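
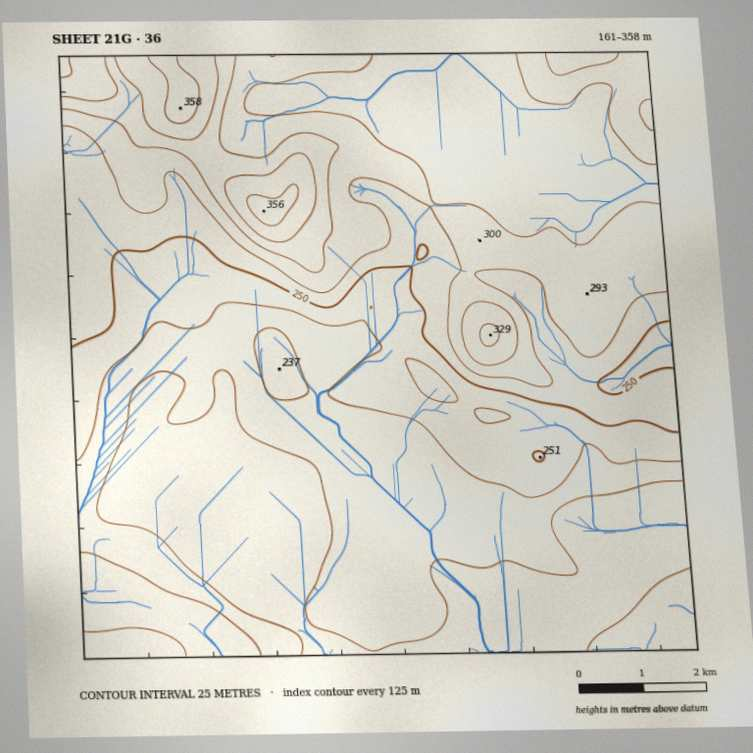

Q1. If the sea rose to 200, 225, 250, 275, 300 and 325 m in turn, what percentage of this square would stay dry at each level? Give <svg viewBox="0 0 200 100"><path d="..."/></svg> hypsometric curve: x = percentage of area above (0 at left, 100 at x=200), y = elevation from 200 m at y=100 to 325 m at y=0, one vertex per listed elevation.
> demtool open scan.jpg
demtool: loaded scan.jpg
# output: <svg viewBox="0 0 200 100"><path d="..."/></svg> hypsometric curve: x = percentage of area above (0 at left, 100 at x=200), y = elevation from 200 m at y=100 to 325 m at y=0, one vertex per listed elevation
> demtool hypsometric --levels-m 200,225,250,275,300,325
<svg viewBox="0 0 200 100"><path d="M159 100l-41-20-26-20-45-20-30-20-9-20"/></svg>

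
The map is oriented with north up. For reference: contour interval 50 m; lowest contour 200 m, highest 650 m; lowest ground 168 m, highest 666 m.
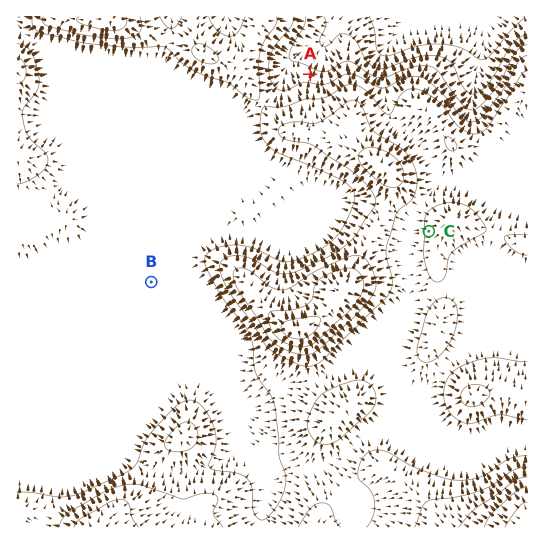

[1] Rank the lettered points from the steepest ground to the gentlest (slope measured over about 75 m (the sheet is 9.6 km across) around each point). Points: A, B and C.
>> A C B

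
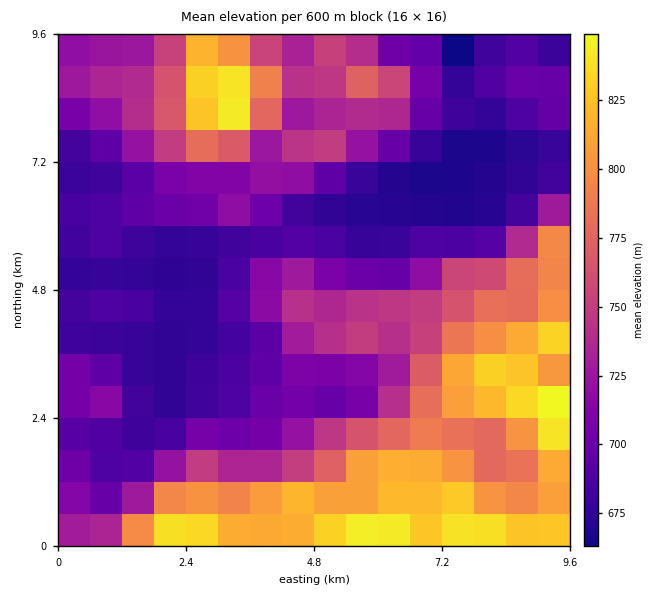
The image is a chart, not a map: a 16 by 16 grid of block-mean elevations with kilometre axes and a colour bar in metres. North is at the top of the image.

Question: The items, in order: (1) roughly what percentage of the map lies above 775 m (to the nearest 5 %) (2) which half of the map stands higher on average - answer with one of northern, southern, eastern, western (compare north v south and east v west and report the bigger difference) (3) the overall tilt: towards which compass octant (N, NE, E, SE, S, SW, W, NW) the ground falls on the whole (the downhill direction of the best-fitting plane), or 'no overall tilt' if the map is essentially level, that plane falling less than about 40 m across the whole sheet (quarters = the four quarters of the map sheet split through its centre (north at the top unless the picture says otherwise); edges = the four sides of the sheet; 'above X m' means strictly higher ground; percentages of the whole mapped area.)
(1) Roughly 25 % of the ground is higher than 775 m.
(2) On average the southern half of the map is the higher ground.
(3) Overall the map slopes down towards the north-west.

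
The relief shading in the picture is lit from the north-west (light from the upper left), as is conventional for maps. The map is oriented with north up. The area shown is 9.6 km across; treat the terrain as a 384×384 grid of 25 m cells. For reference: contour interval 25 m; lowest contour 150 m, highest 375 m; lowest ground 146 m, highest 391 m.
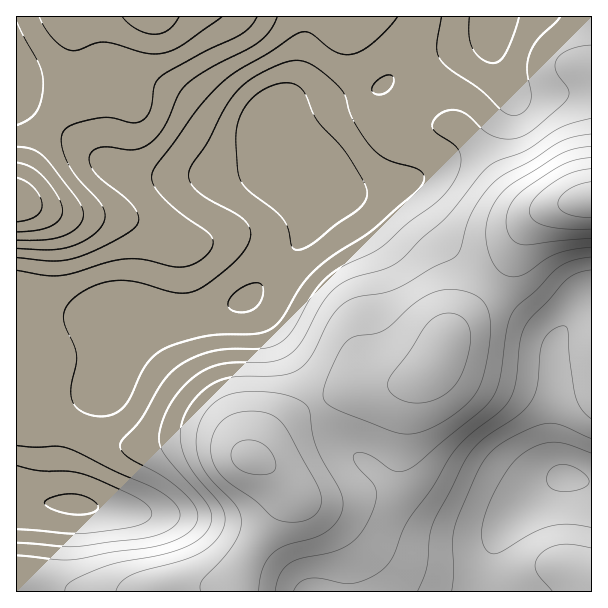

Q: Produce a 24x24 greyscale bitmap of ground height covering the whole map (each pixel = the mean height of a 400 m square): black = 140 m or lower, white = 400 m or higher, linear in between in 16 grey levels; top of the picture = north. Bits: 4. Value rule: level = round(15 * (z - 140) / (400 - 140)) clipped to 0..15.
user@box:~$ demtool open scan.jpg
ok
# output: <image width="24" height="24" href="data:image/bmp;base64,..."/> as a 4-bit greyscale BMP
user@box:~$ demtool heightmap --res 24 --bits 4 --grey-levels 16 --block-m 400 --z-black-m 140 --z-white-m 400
<image width="24" height="24" href="data:image/bmp;base64,Qk2WAQAAAAAAAHYAAAAoAAAAGAAAABgAAAABAAQAAAAAACABAAATCwAAEwsAABAAAAAAAAAAAAAAABEREQAiIiIAMzMzAERERABVVVUAZmZmAHd3dwCIiIgAmZmZAKqqqgC7u7sAzMzMAN3d3QDu7u4A////AGZniJmql2ZmVDIjRVVVZniamId2ZDIjRCIiI0aJqqmHZTIiIhEREjWKu7mHdUIRERESNFerzLmIdkMhETM0VXm8y6iIh1QhEUREVnm8y5iJmHVDM0RDRXmrupmqqpdkRUQzNGeJmZqru6l1VUQzNFVnd4mqu7l1VUQzIzRERnmaq7qGVUQzIjMiNGiZq7qGVURDMzMyI1eIiZmYZVZVRFVDIjVmeImph5mHZmVUMiNFZ4mrqsuodlVDMiI0Vnm83duXZUQyIREjRWis3rqGZUMyEREjNFaJvJh2ZlQyERI0RVVniYiIh2QyESNEVVVFZ3iIiHVCESNEREQ0VXiYiHZUMzRERDM0VYmZmZh2VEVUQzIkVYmqq7qYdVZlRCEjRA=="/>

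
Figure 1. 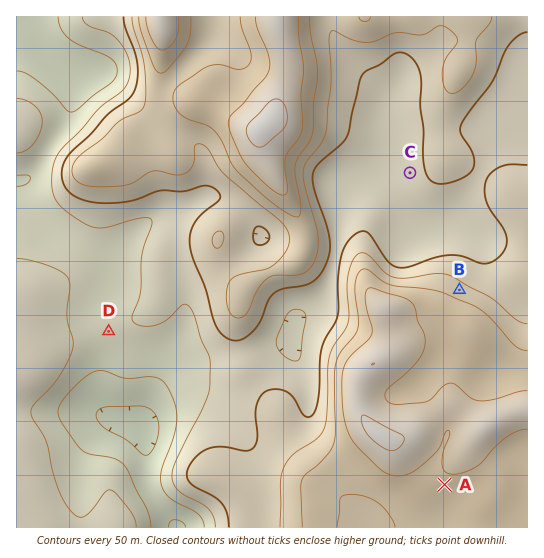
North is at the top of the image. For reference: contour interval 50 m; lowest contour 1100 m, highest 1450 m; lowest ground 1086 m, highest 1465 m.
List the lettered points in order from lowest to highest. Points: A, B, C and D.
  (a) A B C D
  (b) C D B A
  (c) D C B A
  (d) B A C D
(c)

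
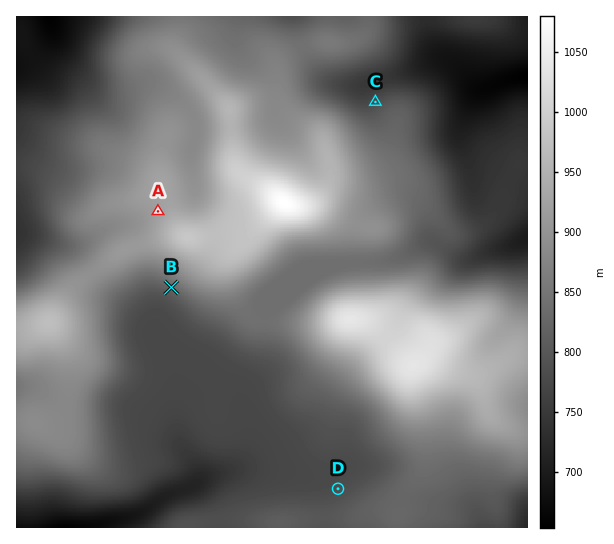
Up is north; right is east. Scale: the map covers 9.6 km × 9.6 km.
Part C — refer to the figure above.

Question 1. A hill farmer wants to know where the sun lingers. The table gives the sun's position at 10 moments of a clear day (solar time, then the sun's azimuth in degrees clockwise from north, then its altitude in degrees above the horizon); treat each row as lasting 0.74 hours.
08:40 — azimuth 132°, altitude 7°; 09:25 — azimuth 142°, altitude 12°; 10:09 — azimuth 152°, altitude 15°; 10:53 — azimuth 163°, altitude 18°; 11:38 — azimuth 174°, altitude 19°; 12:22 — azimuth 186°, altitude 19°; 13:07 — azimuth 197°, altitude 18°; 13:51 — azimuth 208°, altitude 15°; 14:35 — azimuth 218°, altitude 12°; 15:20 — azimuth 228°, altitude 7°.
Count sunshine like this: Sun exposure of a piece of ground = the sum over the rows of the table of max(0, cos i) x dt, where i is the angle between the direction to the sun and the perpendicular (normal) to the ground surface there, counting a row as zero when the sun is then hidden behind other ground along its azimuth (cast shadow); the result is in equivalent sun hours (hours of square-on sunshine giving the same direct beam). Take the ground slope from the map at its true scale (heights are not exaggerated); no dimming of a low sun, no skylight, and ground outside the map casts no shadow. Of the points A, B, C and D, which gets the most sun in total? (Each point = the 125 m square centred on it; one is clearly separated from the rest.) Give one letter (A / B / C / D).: B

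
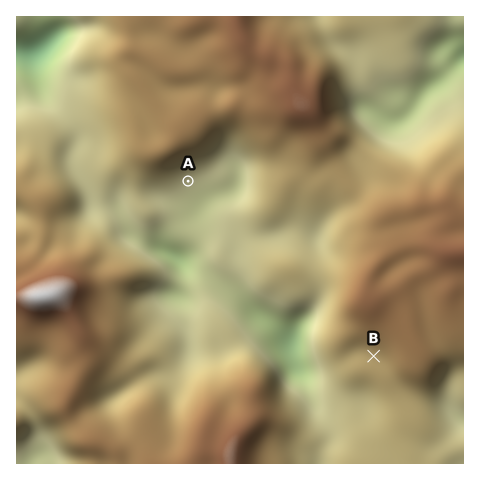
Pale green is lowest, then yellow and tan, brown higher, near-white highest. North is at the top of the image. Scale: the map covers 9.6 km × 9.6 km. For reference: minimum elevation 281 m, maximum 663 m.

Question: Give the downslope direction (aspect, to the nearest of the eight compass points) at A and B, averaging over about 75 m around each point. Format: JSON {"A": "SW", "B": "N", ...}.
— {"A": "SE", "B": "SW"}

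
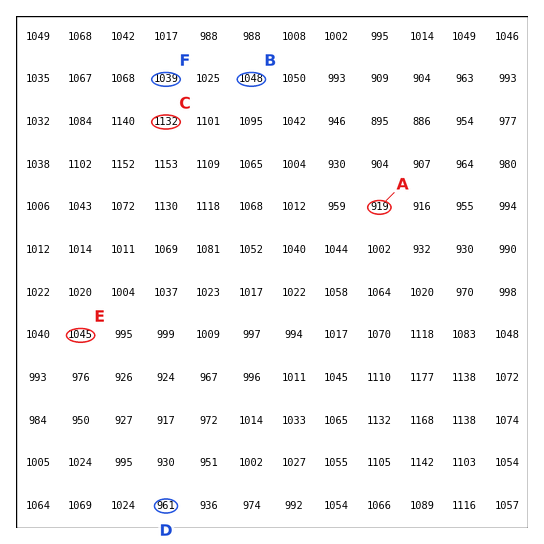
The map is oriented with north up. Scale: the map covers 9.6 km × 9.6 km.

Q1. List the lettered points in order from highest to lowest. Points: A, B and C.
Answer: C B A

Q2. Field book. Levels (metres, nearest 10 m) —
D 960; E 1050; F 1040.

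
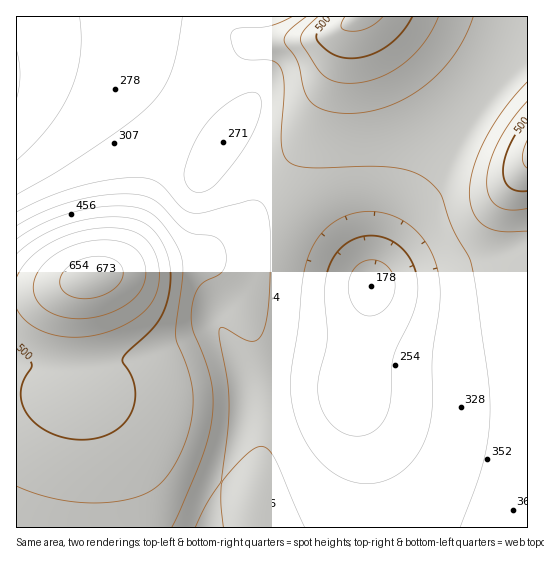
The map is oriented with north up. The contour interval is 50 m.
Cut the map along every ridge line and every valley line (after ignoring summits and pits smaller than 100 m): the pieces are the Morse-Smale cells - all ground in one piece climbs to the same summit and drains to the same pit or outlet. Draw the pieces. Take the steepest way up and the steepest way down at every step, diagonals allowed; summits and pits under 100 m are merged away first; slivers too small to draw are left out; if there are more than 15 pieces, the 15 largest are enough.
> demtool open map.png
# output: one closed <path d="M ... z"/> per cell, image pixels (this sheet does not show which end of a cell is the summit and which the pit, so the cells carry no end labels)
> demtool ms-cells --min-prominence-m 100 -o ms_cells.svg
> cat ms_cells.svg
<path d="M278 183l-6 4-26 34-43 34-98 18-59 16-30 4 1 235 355-1 0-36-5-45-10-35-9-17 15-59 9-50-12-19-32-37-27-28z"/><path d="M74 56l-33 0-25 5 1 231 29-3 59-16 98-18 43-34 30-38-13-11-37-25-7-11-77-56-29-15z"/><path d="M527 19l-36 74-34 48-44 57-30 57-11 27-9 53-15 58 2 2 45 10 31 4 45 3 57-1z"/><path d="M527 16l-169 0-11 11-10 40-17 43-23 43-21 29 25 19 27 28 32 37 11 18 12-29 22-44 20-30 32-40 34-48 29-56z"/><path d="M357 16l-340 0-1 43 25-3 33 0 23 4 22 8 43 25 57 43 7 11 51 34 20-28 23-43 17-43 10-40z"/><path d="M354 395l-4 0-1 2 6 8 6 18 8 39 4 66 155-1-1-115-101-3-51-8z"/>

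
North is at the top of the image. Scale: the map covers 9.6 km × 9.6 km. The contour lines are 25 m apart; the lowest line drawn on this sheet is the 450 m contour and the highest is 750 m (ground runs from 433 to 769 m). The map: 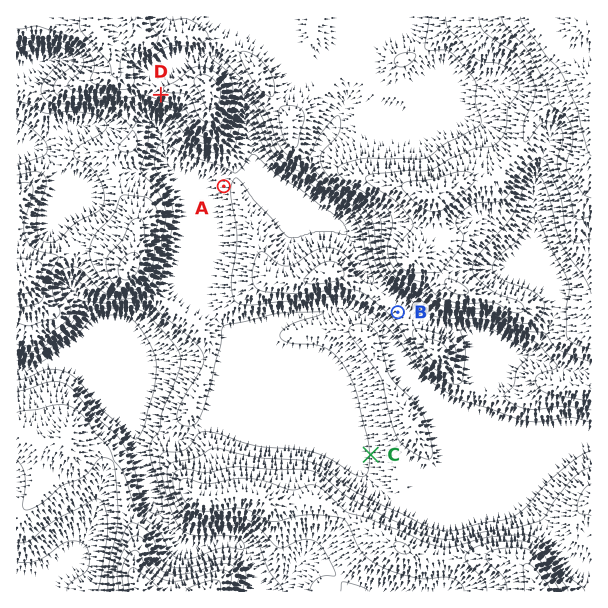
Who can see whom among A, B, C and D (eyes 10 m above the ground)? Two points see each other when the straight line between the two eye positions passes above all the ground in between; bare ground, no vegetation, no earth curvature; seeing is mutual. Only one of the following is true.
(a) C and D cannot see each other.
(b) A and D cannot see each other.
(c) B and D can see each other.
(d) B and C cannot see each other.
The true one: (c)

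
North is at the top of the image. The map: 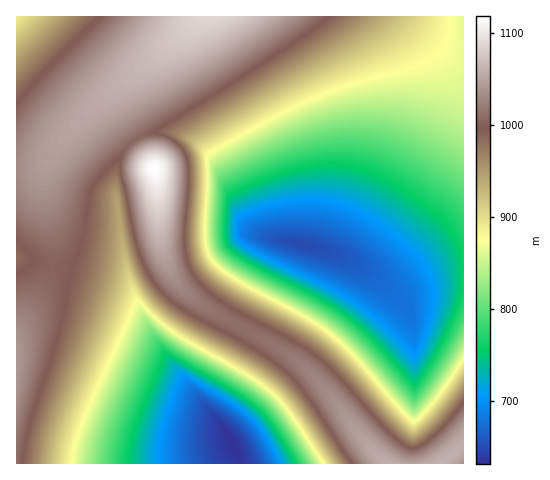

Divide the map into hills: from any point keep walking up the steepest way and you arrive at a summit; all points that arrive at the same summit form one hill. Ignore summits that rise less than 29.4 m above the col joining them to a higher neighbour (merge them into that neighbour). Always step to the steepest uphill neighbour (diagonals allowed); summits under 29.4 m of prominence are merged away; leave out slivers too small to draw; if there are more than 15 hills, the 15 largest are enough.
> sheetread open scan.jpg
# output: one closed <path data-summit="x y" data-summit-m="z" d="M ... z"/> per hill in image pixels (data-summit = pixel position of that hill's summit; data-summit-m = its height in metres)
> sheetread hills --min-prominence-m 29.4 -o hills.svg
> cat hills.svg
<path data-summit="210 17" data-summit-m="1088" d="M463 16l-446 0-1 242 41 9 75 23-9-38-8-59 1-27 7-15 15-14 17-5 14 0 25 9 18 17 19 30 16 36 23 15 37 6 32 8 12 7 44 32 5 0 14-8 23-8 26-3z"/><path data-summit="440 463" data-summit-m="1060" d="M287 241l-4 2-8 21-24 48-48 85 2 8 27 35 9 23 222 1 1-191-11 0-16 3-23 8-14 8-5 0-44-32-12-7z"/><path data-summit="17 363" data-summit-m="1043" d="M21 259l-5 0 1 205 224-1-3-11-13-22-46-56-24-35-24-50-74-22z"/><path data-summit="154 169" data-summit-m="1119" d="M169 132l-14 0-12 3-9 5-11 11-8 21 0 21 12 77 13 39 27 47 35 45 3-9 61-109 17-40 3-1-16-3-21-13-18-38-19-30-18-17z"/>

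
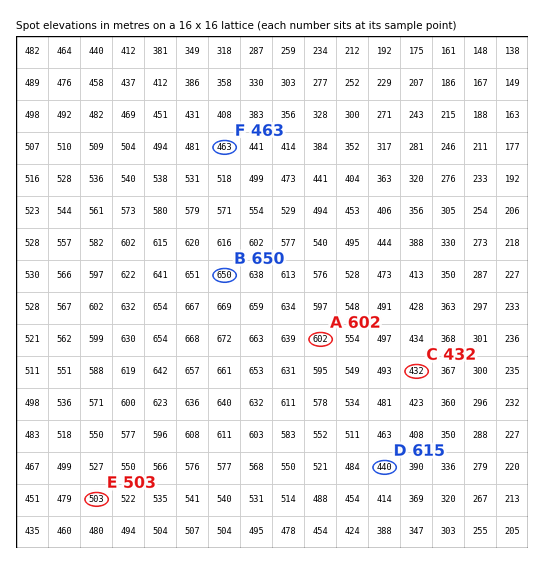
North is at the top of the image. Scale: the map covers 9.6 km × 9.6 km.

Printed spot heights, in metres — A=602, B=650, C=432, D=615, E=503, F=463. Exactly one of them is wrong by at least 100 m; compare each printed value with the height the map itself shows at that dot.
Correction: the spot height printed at D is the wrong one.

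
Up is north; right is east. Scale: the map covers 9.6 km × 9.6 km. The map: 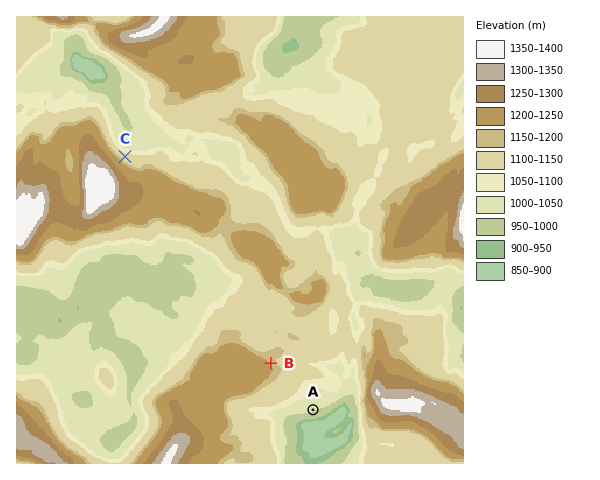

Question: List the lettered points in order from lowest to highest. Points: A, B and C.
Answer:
A C B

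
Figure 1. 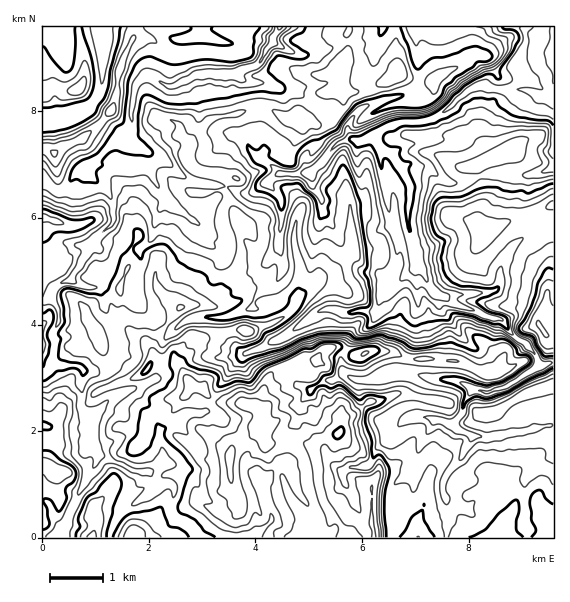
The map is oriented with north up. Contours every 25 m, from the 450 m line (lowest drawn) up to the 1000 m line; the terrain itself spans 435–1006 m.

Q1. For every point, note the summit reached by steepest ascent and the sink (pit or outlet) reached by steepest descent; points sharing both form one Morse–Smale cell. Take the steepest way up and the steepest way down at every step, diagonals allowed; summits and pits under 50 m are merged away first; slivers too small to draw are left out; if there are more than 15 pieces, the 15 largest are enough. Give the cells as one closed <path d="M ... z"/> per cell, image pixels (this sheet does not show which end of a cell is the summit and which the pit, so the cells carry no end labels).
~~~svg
<path d="M553 26l-202 0-4 7 0 19-9 17 4 12 1 19-12 18-16 7-12-3-6-4-12 0-17-9-13-2-18 7-20 3-9 4-18 20-4 11 0 8 3 5 7 6 38 6-5 2-3 6 1 9-6-4-24 3-4 19-24 27-12 24 0 24 22 21-21 28-5 9 0 6-10-12-8-4-12-11 0-23-4-14 11-23 0-5-14-18-9 0-8-6-10 12-16 30-17 9-6 10-8 5 0 72 5 0 5-10 9 3 18 0 4 5-2 10 0 26 10 12-1 26 8 10 37 16 13 0 8 15 13-3 5 5-3 25 4 5 14 7 10 13 354 0 1-175-15 2-4-10-11-13-7-3-8-8-8-12-10-1-16-8-16-4-14-9 43-4 8-3 3-5 2-18 10-19 21-17 22-7z"/><path d="M349 26l-192 1 8 8 10 4 26-4 27 8 27 0 11 8-10 15-12 3-8 5-37 0-24 12-8 0-14-9-9 0-7 7-3 7-3 17 2 15-3 8-5 4-9 4-20 20-11 6-2 3 1 3 22 18 7 14 1 17-4 7-11 8 8 6 9 0 14 18 0 5-11 23 4 14 0 23 12 11 8 4 9 12 1-6 5-9 21-28-22-21 0-24 12-24 24-27 4-19 20-3 8 3 4-13 5-3-41-7-7-10 0-8 4-11 18-20 9-4 20-3 18-7 13 2 17 9 12 0 6 4 12 3 16-7 12-18-1-19-4-12 9-17z"/><path d="M156 26l-21 1-1 10-11 20-5 16 0 14-4 18-9 14-24 20-18 7-8 7-7-4-6 0 0 30 13 11 8 0 14-19 6-1 2-5 11-6 20-20 9-4 5-4 3-8-2-15 3-17 3-7 7-7 9 0 14 9 8 0 24-12 37 0 8-5 12-3 10-15-11-8-27 0-27-8-26 4-10-4z"/><path d="M55 363l-3 0-3 8-7 4 1 163 16-1 27-60 12-20 0-4-8-8 1-26-10-12 0-26 2-10-4-5-18 0z"/><path d="M553 225l-9 1-12 5-21 17-10 19-2 18-3 5-8 3-43 4 14 9 16 4 16 8 10 1 8 12 8 8 7 3 11 13 4 10 15-4z"/><path d="M101 26l-59 1 1 94 21-3 16-5 8-4 10-13 4-12 1-19z"/><path d="M101 455l-3 1-4 11-7 8-21 49-7 11 1 3 49 0 8-19 12-13 19-11 7-7-7-17-13 0z"/><path d="M135 26l-33 1 1 38-4 28-9 14-10 6-16 5-21 3 0 28 5 0 7 4 8-7 18-7 12-9 18-19 6-16 1-22 5-16 11-20z"/><path d="M83 170l-6 1-7 12-10 8-5-1-10-9-3-1 0 37 23 8 16 0 10-3 7 11 3 1 10-9 3-5-1-17-7-14z"/><path d="M47 218l-5 1 1 82 7-5 6-10 17-9 16-30 10-12-8-13-10 3-16 0z"/><path d="M169 483l-13 3-8 9-19 11-12 13-7 18 87 1 1-2-9-11-14-7-4-5 3-25z"/>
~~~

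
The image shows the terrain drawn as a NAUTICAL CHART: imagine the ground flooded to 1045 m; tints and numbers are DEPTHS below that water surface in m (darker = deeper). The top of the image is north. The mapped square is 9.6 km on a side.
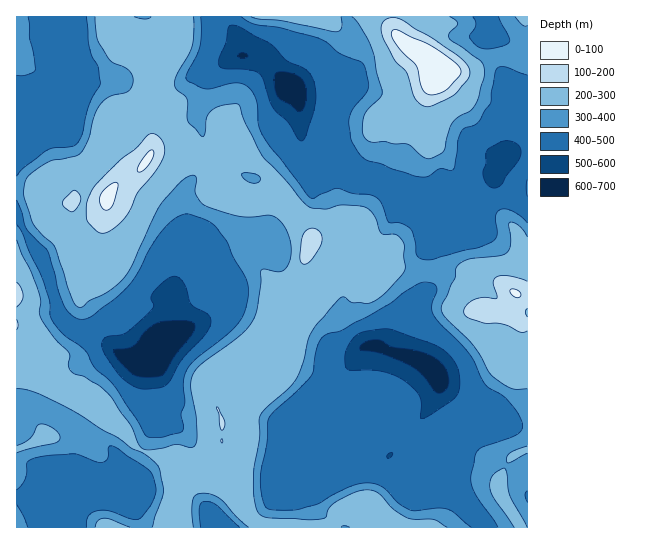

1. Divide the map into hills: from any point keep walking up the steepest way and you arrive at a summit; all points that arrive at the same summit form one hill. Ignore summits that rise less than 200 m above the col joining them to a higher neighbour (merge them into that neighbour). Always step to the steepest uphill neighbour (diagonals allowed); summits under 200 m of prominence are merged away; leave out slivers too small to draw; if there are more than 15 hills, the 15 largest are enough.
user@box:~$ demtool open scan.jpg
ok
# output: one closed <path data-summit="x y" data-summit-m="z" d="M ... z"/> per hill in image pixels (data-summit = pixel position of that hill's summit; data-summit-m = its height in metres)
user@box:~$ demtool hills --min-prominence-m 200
<path data-summit="107 197" data-summit-m="977" d="M219 16l-152 0 0 5 8 24 0 18-4 15-4 8-11 12-3 16-28 17-9 10 0 386 511 1 1-101-23-3-15-5-36-24-2 0 21 20 0 11-13 24-9 9-30 13-8 8-11-7-13-17-18 7-28 0-20-3-12 7-13-8-9-9-1-8 19-17 2-19 8-5 10-12 17-16 18-25 5-3 11 0 8 3 14-30 24-24 3-5 0-31 5-15 0-13 4-11-33 0-9-4-2-4 1-20-3-4-16-10-19 0-6-10-14-10-16-1-16 4-4-45 1-12-4-13-9-5-22-24-10-4-12-1-3-5-4-17z"/><path data-summit="442 70" data-summit-m="1020" d="M527 16l-307 1 16 17 4 17 3 5 12 1 10 4 22 24 9 5 4 13-1 12 4 45 7-3 21-1 12 5 12 16 14-1 16 7 8 8-1 20 2 4 9 4 32 0-3 20 25 2 17-2 13-6 1-23 7-21-2-10 25 25 10 6z"/><path data-summit="515 293" data-summit-m="957" d="M494 180l1 9-7 21-1 23-18 7-37 1-5 17 0 31-3 5-24 24-11 25-5 6 10 4 23 6 12 6 17 24 33 24 26 11 22 3 1-216z"/>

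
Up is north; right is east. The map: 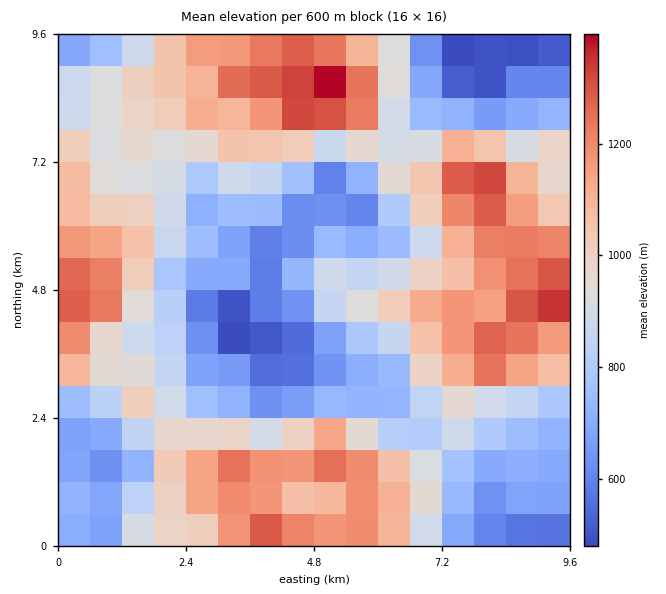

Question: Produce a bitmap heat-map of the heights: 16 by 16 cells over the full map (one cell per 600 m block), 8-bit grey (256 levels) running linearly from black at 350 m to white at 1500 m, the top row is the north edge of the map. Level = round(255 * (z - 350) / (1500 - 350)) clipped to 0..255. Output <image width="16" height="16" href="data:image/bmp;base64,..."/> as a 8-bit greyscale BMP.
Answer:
<image width="16" height="16" href="data:image/bmp;base64,Qk02BQAAAAAAADYEAAAoAAAAEAAAABAAAAABAAgAAAAAAAABAAATCwAAEwsAAAABAAAAAAAAAAAAAAEBAQACAgIAAwMDAAQEBAAFBQUABgYGAAcHBwAICAgACQkJAAoKCgALCwsADAwMAA0NDQAODg4ADw8PABAQEAAREREAEhISABMTEwAUFBQAFRUVABYWFgAXFxcAGBgYABkZGQAaGhoAGxsbABwcHAAdHR0AHh4eAB8fHwAgICAAISEhACIiIgAjIyMAJCQkACUlJQAmJiYAJycnACgoKAApKSkAKioqACsrKwAsLCwALS0tAC4uLgAvLy8AMDAwADExMQAyMjIAMzMzADQ0NAA1NTUANjY2ADc3NwA4ODgAOTk5ADo6OgA7OzsAPDw8AD09PQA+Pj4APz8/AEBAQABBQUEAQkJCAENDQwBEREQARUVFAEZGRgBHR0cASEhIAElJSQBKSkoAS0tLAExMTABNTU0ATk5OAE9PTwBQUFAAUVFRAFJSUgBTU1MAVFRUAFVVVQBWVlYAV1dXAFhYWABZWVkAWlpaAFtbWwBcXFwAXV1dAF5eXgBfX18AYGBgAGFhYQBiYmIAY2NjAGRkZABlZWUAZmZmAGdnZwBoaGgAaWlpAGpqagBra2sAbGxsAG1tbQBubm4Ab29vAHBwcABxcXEAcnJyAHNzcwB0dHQAdXV1AHZ2dgB3d3cAeHh4AHl5eQB6enoAe3t7AHx8fAB9fX0Afn5+AH9/fwCAgIAAgYGBAIKCggCDg4MAhISEAIWFhQCGhoYAh4eHAIiIiACJiYkAioqKAIuLiwCMjIwAjY2NAI6OjgCPj48AkJCQAJGRkQCSkpIAk5OTAJSUlACVlZUAlpaWAJeXlwCYmJgAmZmZAJqamgCbm5sAnJycAJ2dnQCenp4An5+fAKCgoAChoaEAoqKiAKOjowCkpKQApaWlAKampgCnp6cAqKioAKmpqQCqqqoAq6urAKysrACtra0Arq6uAK+vrwCwsLAAsbGxALKysgCzs7MAtLS0ALW1tQC2trYAt7e3ALi4uAC5ubkAurq6ALu7uwC8vLwAvb29AL6+vgC/v78AwMDAAMHBwQDCwsIAw8PDAMTExADFxcUAxsbGAMfHxwDIyMgAycnJAMrKygDLy8sAzMzMAM3NzQDOzs4Az8/PANDQ0ADR0dEA0tLSANPT0wDU1NQA1dXVANbW1gDX19cA2NjYANnZ2QDa2toA29vbANzc3ADd3d0A3t7eAN/f3wDg4OAA4eHhAOLi4gDj4+MA5OTkAOXl5QDm5uYA5+fnAOjo6ADp6ekA6urqAOvr6wDs7OwA7e3tAO7u7gDv7+8A8PDwAPHx8QDy8vIA8/PzAPT09AD19fUA9vb2APf39wD4+PgA+fn5APr6+gD7+/sA/Pz8AP39/QD+/v4A////AE5IfY+TuNG/t7umekw4MDBTS22Qr7y2n6O6p4hWP0lISj5Tlq/HuLbHu5+AXU1QTEhNboyLjnuQrohoZ3hkWVNZa5R6W1M+RVVTVG+JenBipIiFcEhDLS5AT1aPqsavoLyKd2w+HSMrSGFznrfMxbTOxIZpMyE1P3KDlau3stLdy8GVYE1NNVV4cXmPn7rH0rWunnVaSDY9V05Yd6jCw7+ilJF4UVpZPT44ZZO90LOZoYSBfWJ3c1w3U4ea0Nemi5OAioGJnJuVdYh9fqecfo54go6VqqW319TDe1dTRE1UdoKRnKfJ0dnoxYRLJSA5OUxbeJy0tcTPxaaCPx0gHyU="/>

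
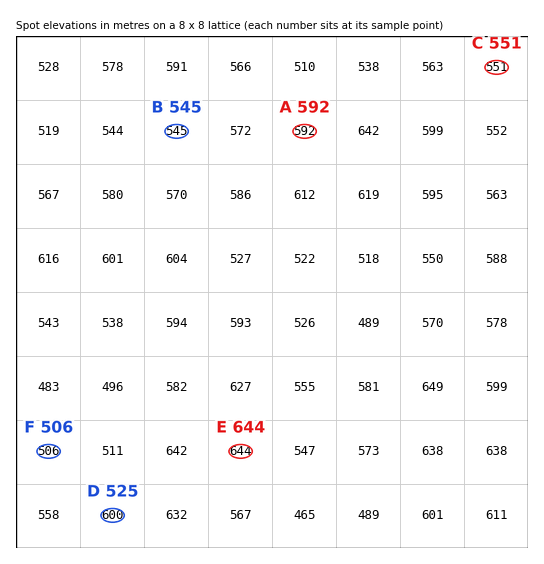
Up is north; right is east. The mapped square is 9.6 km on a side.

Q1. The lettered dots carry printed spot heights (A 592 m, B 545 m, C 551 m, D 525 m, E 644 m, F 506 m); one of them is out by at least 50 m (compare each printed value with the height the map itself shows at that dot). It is D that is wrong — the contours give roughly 600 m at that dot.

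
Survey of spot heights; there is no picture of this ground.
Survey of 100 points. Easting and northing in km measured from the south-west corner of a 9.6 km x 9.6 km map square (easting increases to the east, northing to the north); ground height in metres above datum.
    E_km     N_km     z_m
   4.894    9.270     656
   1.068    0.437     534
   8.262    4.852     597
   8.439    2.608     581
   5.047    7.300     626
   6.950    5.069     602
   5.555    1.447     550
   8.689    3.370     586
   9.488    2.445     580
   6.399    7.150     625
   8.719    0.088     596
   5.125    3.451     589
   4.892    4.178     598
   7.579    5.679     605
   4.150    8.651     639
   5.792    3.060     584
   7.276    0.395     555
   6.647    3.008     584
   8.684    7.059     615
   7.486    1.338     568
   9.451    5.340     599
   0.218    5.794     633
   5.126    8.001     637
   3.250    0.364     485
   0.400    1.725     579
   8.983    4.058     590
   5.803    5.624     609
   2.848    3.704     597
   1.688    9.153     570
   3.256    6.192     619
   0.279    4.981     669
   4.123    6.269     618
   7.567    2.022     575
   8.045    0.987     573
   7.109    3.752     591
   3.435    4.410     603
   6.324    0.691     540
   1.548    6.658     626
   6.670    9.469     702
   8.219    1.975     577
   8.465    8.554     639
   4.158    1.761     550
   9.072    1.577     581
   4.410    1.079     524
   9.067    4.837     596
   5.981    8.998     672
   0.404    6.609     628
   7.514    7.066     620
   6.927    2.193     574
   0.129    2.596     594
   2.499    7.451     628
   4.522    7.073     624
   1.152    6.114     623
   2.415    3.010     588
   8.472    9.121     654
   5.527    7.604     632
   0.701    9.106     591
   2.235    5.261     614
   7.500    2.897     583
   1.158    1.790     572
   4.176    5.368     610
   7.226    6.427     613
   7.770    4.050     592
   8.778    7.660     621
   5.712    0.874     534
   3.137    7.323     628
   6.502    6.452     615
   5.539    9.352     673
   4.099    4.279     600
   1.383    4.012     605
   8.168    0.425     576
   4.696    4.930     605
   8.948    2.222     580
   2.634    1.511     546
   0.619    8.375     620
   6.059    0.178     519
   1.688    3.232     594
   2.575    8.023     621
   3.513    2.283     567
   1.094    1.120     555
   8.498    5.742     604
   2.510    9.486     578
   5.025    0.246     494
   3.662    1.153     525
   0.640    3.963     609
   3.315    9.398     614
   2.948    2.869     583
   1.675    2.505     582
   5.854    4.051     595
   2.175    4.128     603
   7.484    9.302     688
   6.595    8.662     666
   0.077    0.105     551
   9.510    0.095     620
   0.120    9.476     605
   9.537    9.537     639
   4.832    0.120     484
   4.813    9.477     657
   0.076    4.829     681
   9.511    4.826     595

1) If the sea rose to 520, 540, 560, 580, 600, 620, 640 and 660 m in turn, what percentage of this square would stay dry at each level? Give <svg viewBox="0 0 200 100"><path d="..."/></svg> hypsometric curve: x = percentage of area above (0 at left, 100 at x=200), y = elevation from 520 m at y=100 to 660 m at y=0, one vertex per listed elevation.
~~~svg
<svg viewBox="0 0 200 100"><path d="M192 100l-7-14-11-15-24-14-46-14-49-14-39-15-9-14"/></svg>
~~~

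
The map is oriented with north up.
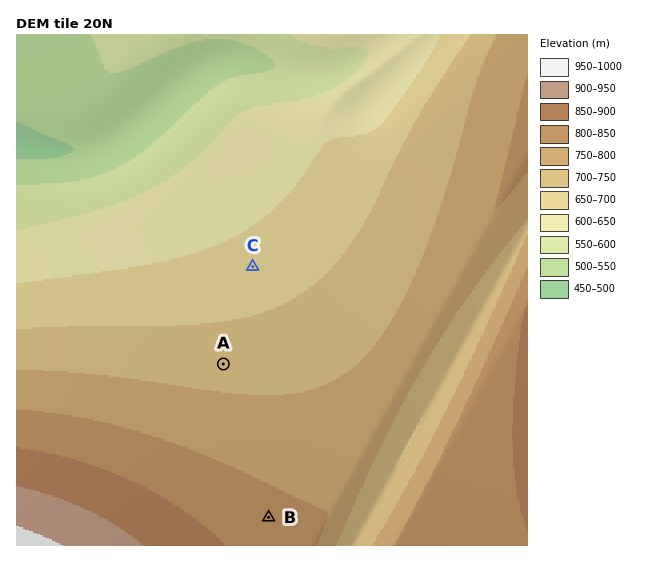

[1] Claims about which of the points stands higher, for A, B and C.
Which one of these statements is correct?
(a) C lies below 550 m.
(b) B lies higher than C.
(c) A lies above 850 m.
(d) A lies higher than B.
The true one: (b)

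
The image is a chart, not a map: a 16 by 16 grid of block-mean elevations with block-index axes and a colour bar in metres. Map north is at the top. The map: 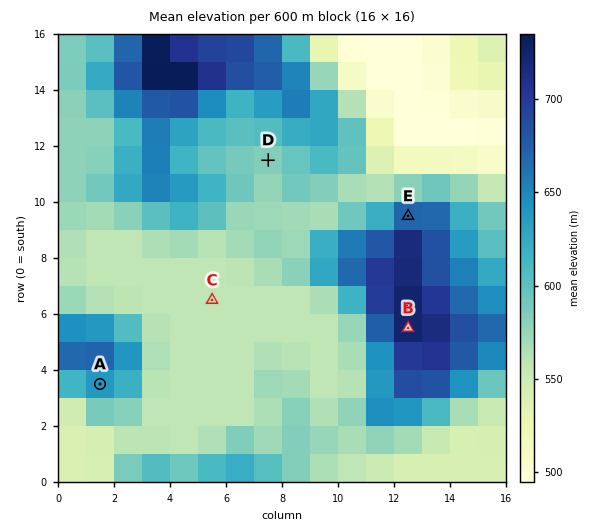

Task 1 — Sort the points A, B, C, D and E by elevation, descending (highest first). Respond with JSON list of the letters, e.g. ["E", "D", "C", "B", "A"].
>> ["B", "E", "A", "D", "C"]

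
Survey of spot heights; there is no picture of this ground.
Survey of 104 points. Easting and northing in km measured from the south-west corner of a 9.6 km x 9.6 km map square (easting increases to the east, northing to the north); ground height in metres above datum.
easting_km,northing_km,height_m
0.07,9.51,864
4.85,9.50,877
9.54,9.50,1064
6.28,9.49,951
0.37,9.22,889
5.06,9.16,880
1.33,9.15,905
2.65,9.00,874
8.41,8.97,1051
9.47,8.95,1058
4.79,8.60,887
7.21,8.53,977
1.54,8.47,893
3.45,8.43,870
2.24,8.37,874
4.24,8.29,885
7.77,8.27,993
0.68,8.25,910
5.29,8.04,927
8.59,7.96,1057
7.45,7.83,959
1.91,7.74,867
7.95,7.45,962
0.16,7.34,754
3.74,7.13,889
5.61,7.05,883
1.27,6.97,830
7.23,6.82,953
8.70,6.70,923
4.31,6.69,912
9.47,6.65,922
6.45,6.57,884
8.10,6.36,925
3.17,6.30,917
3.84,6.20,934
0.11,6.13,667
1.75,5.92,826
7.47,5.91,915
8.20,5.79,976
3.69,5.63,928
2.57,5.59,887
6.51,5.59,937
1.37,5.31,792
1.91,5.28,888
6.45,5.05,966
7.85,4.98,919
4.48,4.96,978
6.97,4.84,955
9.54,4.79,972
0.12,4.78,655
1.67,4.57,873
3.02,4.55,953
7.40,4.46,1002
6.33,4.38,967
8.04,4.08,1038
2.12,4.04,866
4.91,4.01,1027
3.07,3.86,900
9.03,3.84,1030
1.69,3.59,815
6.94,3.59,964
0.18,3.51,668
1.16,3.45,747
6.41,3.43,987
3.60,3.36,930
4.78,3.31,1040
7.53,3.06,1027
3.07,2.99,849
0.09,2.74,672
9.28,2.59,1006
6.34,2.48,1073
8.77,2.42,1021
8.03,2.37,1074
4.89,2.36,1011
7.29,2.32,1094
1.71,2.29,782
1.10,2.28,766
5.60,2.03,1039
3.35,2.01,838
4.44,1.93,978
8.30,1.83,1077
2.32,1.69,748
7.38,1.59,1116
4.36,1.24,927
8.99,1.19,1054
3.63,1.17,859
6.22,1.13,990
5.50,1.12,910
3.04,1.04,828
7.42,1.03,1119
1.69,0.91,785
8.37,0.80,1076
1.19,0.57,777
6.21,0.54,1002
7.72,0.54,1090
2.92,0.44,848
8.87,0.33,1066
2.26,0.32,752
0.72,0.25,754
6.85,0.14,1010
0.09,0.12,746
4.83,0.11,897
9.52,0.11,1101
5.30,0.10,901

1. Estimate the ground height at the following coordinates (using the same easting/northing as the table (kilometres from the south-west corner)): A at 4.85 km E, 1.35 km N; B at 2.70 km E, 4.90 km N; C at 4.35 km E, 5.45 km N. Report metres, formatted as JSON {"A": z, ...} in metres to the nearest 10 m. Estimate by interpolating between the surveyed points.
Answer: {"A": 910, "B": 950, "C": 940}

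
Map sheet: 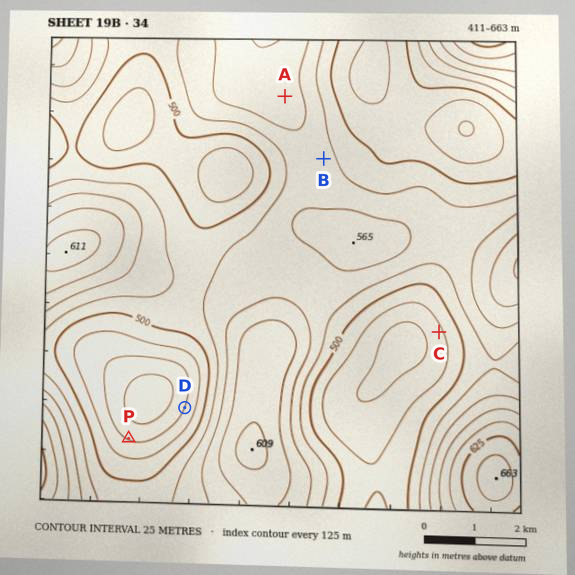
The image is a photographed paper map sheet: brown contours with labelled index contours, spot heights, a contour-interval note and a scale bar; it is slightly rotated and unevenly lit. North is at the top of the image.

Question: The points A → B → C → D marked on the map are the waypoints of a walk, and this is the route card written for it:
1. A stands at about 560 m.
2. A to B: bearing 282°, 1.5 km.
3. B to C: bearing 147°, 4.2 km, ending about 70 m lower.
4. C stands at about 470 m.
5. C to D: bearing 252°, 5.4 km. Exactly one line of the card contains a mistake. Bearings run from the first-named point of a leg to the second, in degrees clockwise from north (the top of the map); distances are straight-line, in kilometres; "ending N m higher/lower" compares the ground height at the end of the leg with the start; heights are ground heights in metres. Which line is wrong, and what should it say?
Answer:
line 2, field bearing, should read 148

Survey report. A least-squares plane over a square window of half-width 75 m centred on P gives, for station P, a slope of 4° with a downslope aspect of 24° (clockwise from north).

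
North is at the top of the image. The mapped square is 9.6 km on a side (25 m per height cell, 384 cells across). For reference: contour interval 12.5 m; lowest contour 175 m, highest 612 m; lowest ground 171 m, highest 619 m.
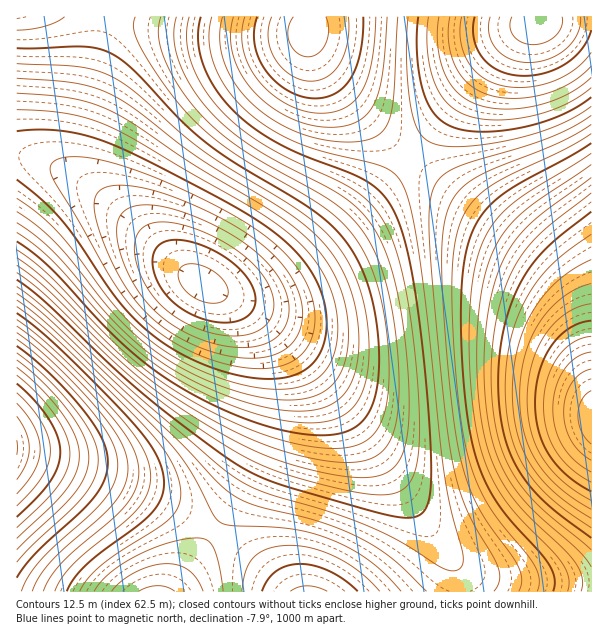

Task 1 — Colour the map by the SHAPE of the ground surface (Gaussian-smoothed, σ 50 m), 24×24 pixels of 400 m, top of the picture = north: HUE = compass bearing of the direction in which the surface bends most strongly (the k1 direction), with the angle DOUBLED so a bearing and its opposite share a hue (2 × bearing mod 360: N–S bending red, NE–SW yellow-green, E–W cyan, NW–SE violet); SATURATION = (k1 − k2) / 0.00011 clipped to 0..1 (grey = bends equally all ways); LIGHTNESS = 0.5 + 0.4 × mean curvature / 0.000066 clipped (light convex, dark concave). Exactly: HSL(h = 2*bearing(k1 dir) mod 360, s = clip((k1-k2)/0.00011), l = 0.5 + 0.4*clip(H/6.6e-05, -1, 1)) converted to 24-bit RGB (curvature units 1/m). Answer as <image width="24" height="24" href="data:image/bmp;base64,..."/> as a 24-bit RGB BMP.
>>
<image width="24" height="24" href="data:image/bmp;base64,Qk32BgAAAAAAADYAAAAoAAAAGAAAABgAAAABABgAAAAAAMAGAAATCwAAEwsAAAAAAAAAAAAAaWYYWVMaTEgeQ0MmMT8tKkhFKGZiLZN7M76OUc6VeNKbm9Wfr8upp7CnooyommWkiEmQazVuUCtCQyUeOikPMCcGMi4BMzMAeGw9amhAVmFFQ2JQOW5pKX6CHqCdG8atIuKyRd+qadiji9Cdnb6cpZefqnGir0iioC+Shh53cRhVaBczYhUUYC4SZEoPcHIMhWxqan5+W4WKSJGcM5+wHq7EEdDcEPLmJvDTQObBXtivfcaekaqWn3+Zr1GdsDGZphuPlA1/jAlqkQxTlBQ5lSAem14pp7ApjYKsdouzY5rCUKfTO7TkJcDzHdX8Jen7MvLzQuXbWNDAc7WmgoqYoF+XqDuTqSKPow+LmQSHnwGCtQh6xBdryTBVv3RZvcttnJzVj6jdgLDob7byXbn7TLn/Qr//Pcj+QMnxSMHeVq3Dao2kiGaUmkaOnSuHnRmEmgyGmAOOrAOdzw+o3TKmz2+gy6Oi0d66w8rxuMz3q8v8ncj/jsD/ebT/Zan/U6H/TJXvTIPYUGi7bVaglEiWlDGCkSB4jhV3jg+BkAqUphCw1iba1G3V1qvX49vj4Ovg1t/1ydz5t9X9o8n/jLj/cJ//VoL/Smn1Q07jUD7Ncj+ykTufli6HjyF1ihpuhhdxhxiAfBqOgSinllXAqpPIx8ba4erp3u3fzuDrt9jsncvugbjvY5rvQ27tMT/kQi7VZjG+gTGqli2clSWEkB5xixppiBpqhR5yhSWEbC2JYUKbbnOtmbbAvtjO3e7f4fHaw93YqdXYjMHTbaTNTXjHNEC5SC6kaC6XgCmPiiOBhx1uhRlhhRhchRpdhSBkhCpxgDeDYUSGVGaZb7Cyi8mwqdy3y+vI5PTXt9GznMCqhK2oaYmcUVaGSzdzVChnZSJiZxxTaRdJbRVEchVDeBhHfR9QgCtdgTtuek5/WV2HWaClZ8Cee9Obk9+bt+iq2/G+xM2XrLOBlpNrdGBaXD5MRCQ9OBYtOhElQA8hSQ8hUxAjXxUpah0zcypCeDtUeVFpbmZ7YpGSWrOWYcmObdaFfd58p+OK0uqU0btvv49LmV44bzgoRxoYJwwQKAsQKgkMKwgJKwkIPBANThoWXSokaDw3b1RNc3VjZ4p5X6aJXL2KXst/Y9Nue9dopNtq1uRn249Ex1MknSwYbxQPQAkLLAcNKwgNKwgIKg0JKRELPCATTjYgXVAwZ2pBXXlQV45iV6d4W7eGX8KIY8d+Z8hrhMhprMxl18xZ41sexyMRpQkPfgYWVQUXLwUTKwgTKQoQNBERQSMbTjsmXlwyWG88SYFCRZdSRa5pS719VcSLX8aPacOKc71/ibZ6r7d4w6BqzzkSvQgHpgEWigAgbQMmUAYnRQwnShYoUCMpVjkxYFw8WnRBRYs+OqFKNrdeNMpzP8+GTM+TW8qZacGZeLWUh6eKpZuJtnt2sigNqgUJoAEbkwErgwQ3cQpBaRVHayRKajdKaU9LaXVSVJBKPa1JMcJZKNVrK91/NN2QQdieUc+nY8KqdLSrhqClnomjtnagkyUNkwkKlAgflAk2kQ1MixRhiiBvizR0hUxyfGVsb4poVa1YRMddM9lrKeR7JuqLKumcM+KsQ9a4Vcm/Z7C8dY6yiHeysGvAeCwPfBwRgxYijBxClSFlnCWJpS6iqEGpoVukkXuUgpyGcbp5XdJ2ReF+MuyJJ/KXIvKoJOy7MODLQs/TU6nIXoPCaWHEk1nQcjsbczUkdzA0fzlZjjuEjjegkzqzoE+5om2yn4qnmamdjcSPeNiJWuSKPu+PKPWYGPalEPG4GeLGJ9bTNa3KQn/ARUzAcDzLe1I3c1NGcFNbclR7akuPZz+ldj+6klq9o3m5q5ezq7Wqqs6kktyXceORTuuOLfCPEfGVENmaF8OcIrKdLqGhOXmUPk+OVTaVgm9ac3dnYnCAVGSSRlCkPDe1VDnGgl/EoILBs6K+wMG5xNe6sOCrid+aY+GOO+OFHNyBGbt9G6B1IYxuKHlrL2dpNEdfPC9geo57apKaVouqRXu3NmHBKD/LMi/Vb17NmofJuKvIzcbK2eDNzeTCotqje9OOUc57Mb5tJ5piInxUIWdHIlQ/I0Q6JTQ4JCI0hamubqW7V5rHQIbSKWncFkLjIzXlW1rYkonSubHS1c/X6Ojd4ufUwtW2mcOTbLNwS5xYOHlIKV02IEgnGTQeFCQXFR4YFxkckLzNeLDVX5/dQ4flJWjuBz/5Fzr1VGLkiIrct7Pb2tTg6uTh7Obe18u/wK+dqJh3i4ZWX2Y+PEkoJjMZGSMQGSIRGSATGR0W"/>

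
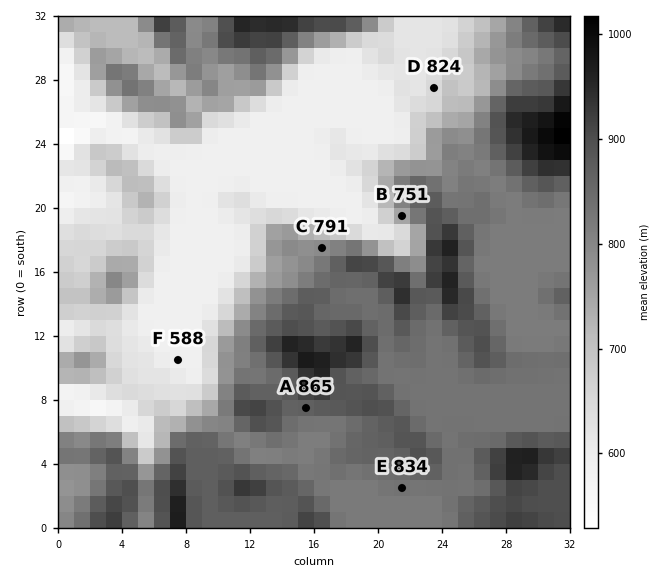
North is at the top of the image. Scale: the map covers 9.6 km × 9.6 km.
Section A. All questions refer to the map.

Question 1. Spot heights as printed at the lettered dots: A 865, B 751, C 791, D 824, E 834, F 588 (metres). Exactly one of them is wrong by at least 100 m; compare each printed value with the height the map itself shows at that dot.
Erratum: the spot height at D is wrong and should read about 649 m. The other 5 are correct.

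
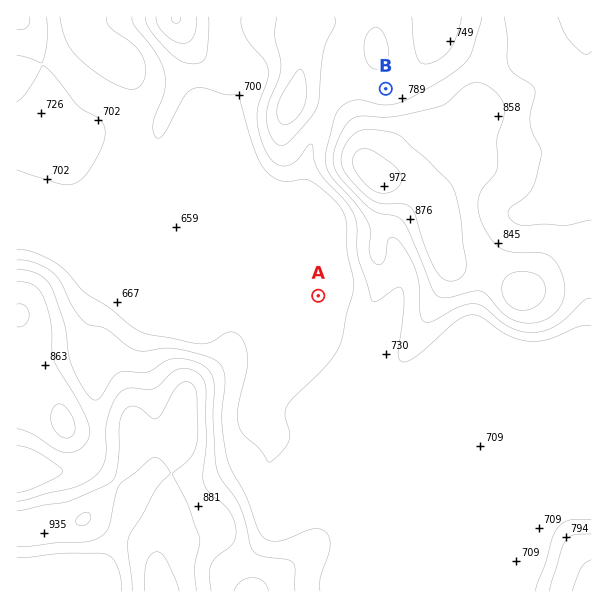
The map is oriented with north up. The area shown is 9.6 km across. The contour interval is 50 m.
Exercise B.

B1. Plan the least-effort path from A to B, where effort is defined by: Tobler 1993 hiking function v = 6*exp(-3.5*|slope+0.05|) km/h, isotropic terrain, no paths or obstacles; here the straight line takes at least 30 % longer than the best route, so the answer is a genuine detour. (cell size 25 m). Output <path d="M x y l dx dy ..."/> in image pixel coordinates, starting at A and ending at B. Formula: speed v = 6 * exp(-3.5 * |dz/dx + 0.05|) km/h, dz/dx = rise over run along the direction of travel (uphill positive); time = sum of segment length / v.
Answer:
<path d="M318 296l0-137 24-48 8-7 18-9 6 0 12-6"/>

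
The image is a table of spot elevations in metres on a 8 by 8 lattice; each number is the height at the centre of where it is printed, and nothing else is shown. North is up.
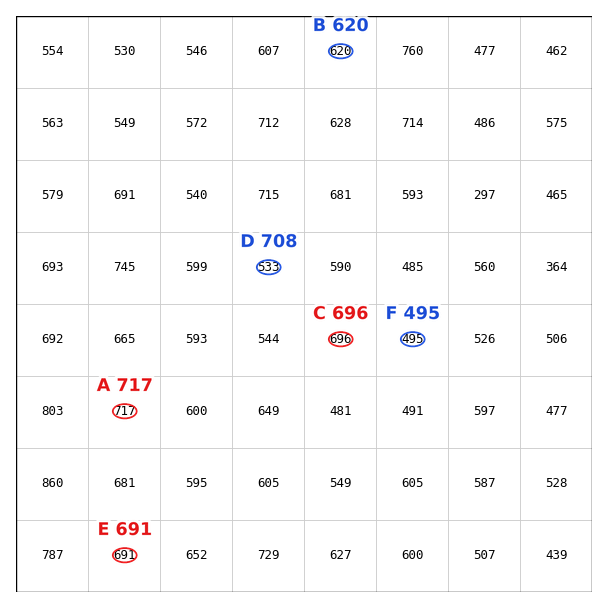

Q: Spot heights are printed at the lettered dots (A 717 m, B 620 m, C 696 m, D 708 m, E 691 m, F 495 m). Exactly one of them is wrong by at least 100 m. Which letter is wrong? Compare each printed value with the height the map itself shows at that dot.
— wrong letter D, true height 533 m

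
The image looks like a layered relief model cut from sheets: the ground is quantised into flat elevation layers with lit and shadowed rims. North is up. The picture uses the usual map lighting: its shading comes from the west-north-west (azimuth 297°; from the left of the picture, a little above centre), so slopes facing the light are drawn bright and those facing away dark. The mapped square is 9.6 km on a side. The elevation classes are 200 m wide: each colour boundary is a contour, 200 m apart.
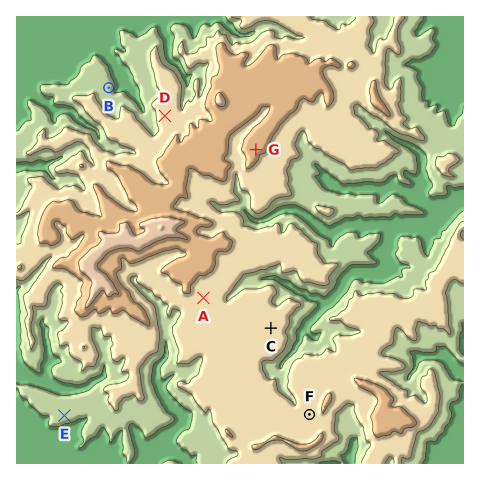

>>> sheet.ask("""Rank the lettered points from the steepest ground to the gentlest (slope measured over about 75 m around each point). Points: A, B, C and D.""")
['B', 'D', 'A', 'C']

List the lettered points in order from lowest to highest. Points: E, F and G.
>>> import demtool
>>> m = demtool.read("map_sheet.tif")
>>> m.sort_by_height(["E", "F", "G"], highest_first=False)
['E', 'F', 'G']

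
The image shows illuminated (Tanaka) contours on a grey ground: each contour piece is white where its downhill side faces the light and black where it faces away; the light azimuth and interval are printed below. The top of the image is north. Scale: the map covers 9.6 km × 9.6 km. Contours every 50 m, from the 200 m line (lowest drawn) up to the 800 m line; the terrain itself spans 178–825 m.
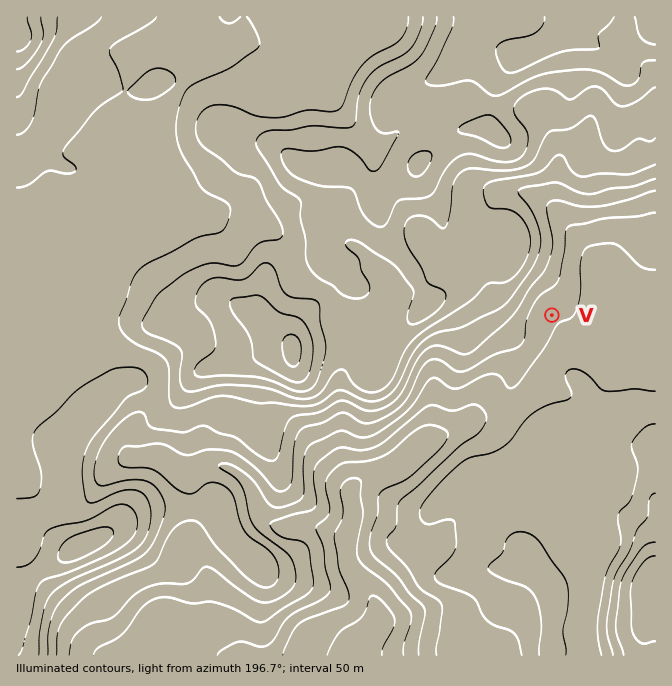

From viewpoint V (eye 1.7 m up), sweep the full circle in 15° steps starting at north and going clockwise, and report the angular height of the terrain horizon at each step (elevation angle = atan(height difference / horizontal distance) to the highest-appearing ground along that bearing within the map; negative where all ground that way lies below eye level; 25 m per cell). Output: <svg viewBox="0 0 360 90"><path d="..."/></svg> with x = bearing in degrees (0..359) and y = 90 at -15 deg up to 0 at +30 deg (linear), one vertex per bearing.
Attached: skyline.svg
<svg viewBox="0 0 360 90"><path d="M0 48l15 1 15 2 15 7 15 2 15 1 15 1 15 0 15-1 15-3 15-1 15-2 15 3 15 0 15-1 15-5 15-3 15-2 15-5 15-5 15-2 15-2 15 1 15 7"/></svg>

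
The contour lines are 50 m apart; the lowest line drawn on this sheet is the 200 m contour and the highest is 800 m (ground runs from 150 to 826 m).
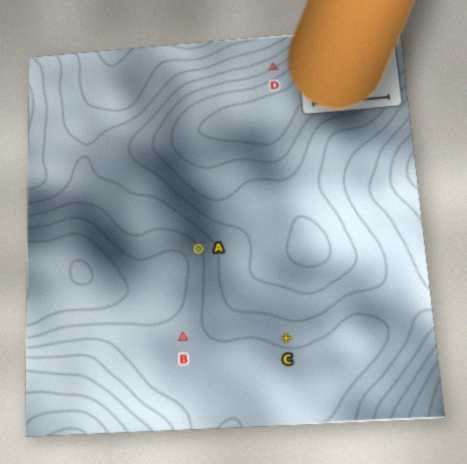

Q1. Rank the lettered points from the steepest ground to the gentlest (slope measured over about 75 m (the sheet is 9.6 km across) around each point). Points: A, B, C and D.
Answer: D A C B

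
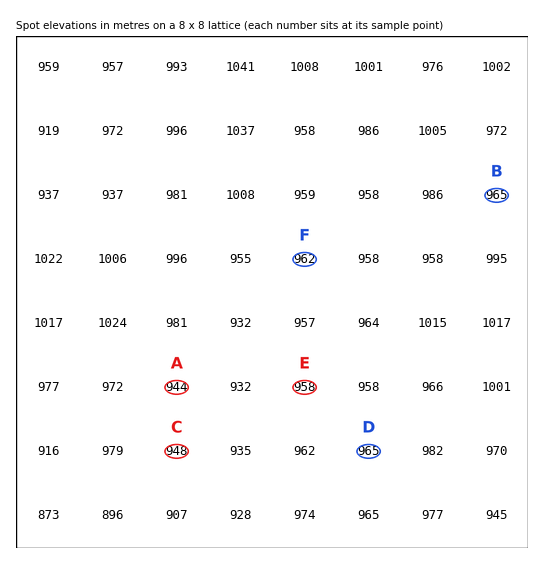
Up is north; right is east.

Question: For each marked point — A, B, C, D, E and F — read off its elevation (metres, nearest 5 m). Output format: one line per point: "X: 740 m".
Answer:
A: 945 m
B: 965 m
C: 950 m
D: 965 m
E: 960 m
F: 960 m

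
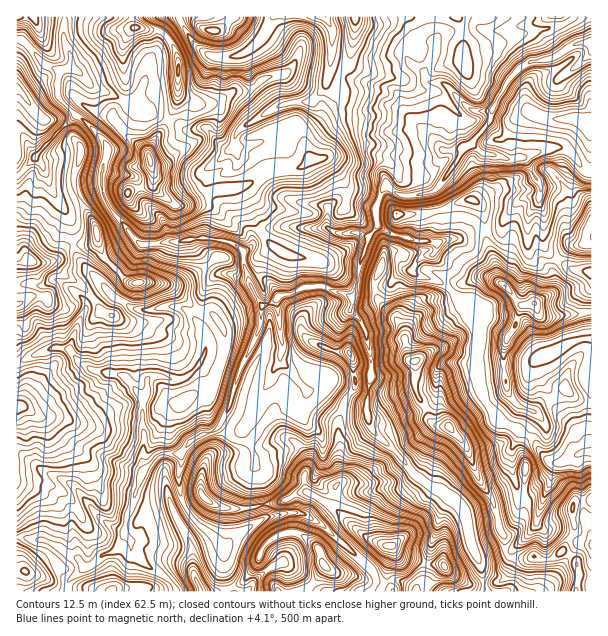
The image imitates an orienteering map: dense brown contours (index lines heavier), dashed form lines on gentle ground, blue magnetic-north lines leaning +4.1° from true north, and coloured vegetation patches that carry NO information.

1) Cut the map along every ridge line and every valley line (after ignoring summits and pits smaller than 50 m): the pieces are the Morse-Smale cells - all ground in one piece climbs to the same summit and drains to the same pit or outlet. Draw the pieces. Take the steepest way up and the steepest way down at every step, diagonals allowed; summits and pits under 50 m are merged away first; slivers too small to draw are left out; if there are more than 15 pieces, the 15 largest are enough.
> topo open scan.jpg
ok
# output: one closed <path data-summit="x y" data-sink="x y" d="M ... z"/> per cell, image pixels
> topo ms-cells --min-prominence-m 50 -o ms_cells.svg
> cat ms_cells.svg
<path data-summit="390 546" data-sink="591 44" d="M591 16l-159 0 0 11 4 18-2-2-9 0-12 3-7 7 0 4 7 9 11 6 2 6 3 4 11 0 6 3 24 24 12 3 10-1-4 12-13 17-13 10-6 14-16 21-11 8-18 3-12-2-12-8-5 5-7 17-27-8-12 0-8 7-2 21-15 1-26-3-21 3-11 10-1 7-8 6 0 14 4 16 14 23-2 21-10 25-9 15-11 39-8 17 11 6 11 0 0 4 4 6 6 17 0 10 5 9 0 14 6 28 34-4 25 14 49 46 3 12-4 6 0 2 110 0-1-26-11-23-4-27-3-7-10-11-12-8-7-2-20-13-12-17-30-29-5-15 0-10-2-2-12-5-21-15-8 0-7 6-11 3-12-17-12-11-2-7 3-12-3-8-3-37 26-11 11-2 9 0 28 10 5-8 4-25 8-26 9-11 18 9 21 6 16 1 29-4 16-8 18 0 7-5 3-7 16-19 7-3 9 2 4-4 0-6 16-7 18-24 10 13 6 2z"/><path data-summit="30 261" data-sink="591 44" d="M78 116l-4 0-58 61 0 185 7-1 31-13 8 0 6 1 12 13 12 8 28 4 6 4 18 20-2 28 3 12-3 21 4 9 13-14 21 0 14-15 24-11 12-23 11-39 18-36 3-25-14-23-4-16 0-14-13-10-21-4-13 0-4 4 5 9 13 15 7 6 5 1-8 3-9 9-11 34-10-11-5-1-19 0-8 3-21-2-23-15-31-35-5-12-1-24-14-21 8 1 36-16 0-13 6-26-11-15z"/><path data-summit="449 426" data-sink="591 44" d="M378 226l-10 11-7 21-3 24-3 11-3 3-2 10 0 5 11 10 5 9 6 29 0 18-5 21 0 16 3 12 32 32 12 17 20 13 7 2 12 8 5 5 6 9 6 31 6 14 4 3 21-2 5-4-2-18 8-2 6-7 5-11 3-51-4-18 6-12-28-14-18-25-7-31 5-33-8-20-29-29-26-7-5-4 3-8 8-8 11-4 2-9-5-2-15 0-21-6z"/><path data-summit="30 261" data-sink="591 44" d="M342 74l-2 1-2 6 2 9-3 9-23 27-11 6-11-15-4-16-2-20-4-7-19 5-7 7 12 16 8 6-31 18-9 8 0 31-6 7-15 3-7 7 8 18 32 31 4 10 9-11 9-2 56 0 2-21 8-7 12 0 27 8 7-17 5-5 17 10 25-3 11-8 16-21 6-14-18 1-16-19-22-18-6-16-7-8-39-10z"/><path data-summit="17 407" data-sink="591 44" d="M62 348l-12 1-34 14 0 173 31 5 15 7 6 6 9 4 9 10 12-8 3-4 13-4 12-16-2-8 3-13 6-11 1-10 11-26-3-9 3-21-3-12 2-28-18-20-6-4-28-4-12-8-12-13z"/><path data-summit="150 161" data-sink="591 44" d="M71 67l-11 5-2 24 19 20 13 10 14 15 4 12-6 20 1 22 9 17 20 24 8 8 18 0 12-3 40-3 21 4 12 10 6-4 4-6-5-11-32-31-8-15 0-3 7-7 15-3 6-7 2-9-3-9-7 3-7-5-14-17-21 2-25-14-18-4-12-9-39-17-14-14z"/><path data-summit="534 303" data-sink="591 44" d="M539 196l-11 0-7 3-16 19-3 7-7 5-18 0-16 8-9 0-15 4-3 10-11 4-11 13 0 3 5 4 26 7 29 29 8 20-5 33 7 31 18 25 25 13 10-9 3-9-4-4-15-6-8-8-5-9-2-18 1-27 11-18 6-20 12-2 8 12 34-2 16-3 0-38-14-2-11-5-13-8-12-15 2-30-4-7z"/><path data-summit="135 27" data-sink="591 44" d="M131 16l-67 1 0 24 8 16 0 11 6 4 14 14 39 17 12 9 18 4 25 14 21-2 7 10 14 12 7-4 0-9 10-11 31-18-21-22-9 5-12 0-16 11-9 2-9 0-15-6-7-6 0-33-6-15-13-13-24-3-3-5z"/><path data-summit="534 303" data-sink="591 452" d="M534 304l-12 2-2 3-4 17-11 18-1 27 2 18 5 9 8 8 15 6 4 4-3 9-7 10 7 6 3 8 10 11 12 3 13-7 19-4 0-140-50 4z"/><path data-summit="138 282" data-sink="591 44" d="M101 187l-35 15-6 1 12 19 1 24 5 12 35 38 19 12 21 2 8-3 19 0 5 1 10 11 11-34 9-9 8-3-5-1-7-6-13-15-6-11-34 4-18 0-28-32z"/><path data-summit="324 566" data-sink="591 44" d="M299 512l-12 0-21 5-30 18-13 13 1 24 6 18 3 2 138 0 5-8-3-12-49-46z"/><path data-summit="356 17" data-sink="591 44" d="M431 16l-75 0-4 35-3 11-7 12 12 6 39 10 7 8 6 16 22 18 16 19 18-1 8-5 14-16 6-9 2-9-10 1-12-3-24-24-6-3-11 0-3-4-2-6-11-6-7-9 0-4 7-7 12-3 9 0 2 2z"/><path data-summit="201 591" data-sink="591 44" d="M180 454l-21 0-15 16-10 24-1 10-6 11-3 18 8 10 0 9 14 13 18 11 11 11 2 5 54 0-7-20-1-24-16-18-14-11-12-21-3-19 3-12z"/><path data-summit="350 354" data-sink="591 44" d="M323 286l-20 2-26 11 3 37 3 8-3 16 14 14 12 17 8-1 10-8 8 0 21 15 13 6 6-26 0-18-6-29-5-9-11-10 2-14z"/><path data-summit="204 497" data-sink="591 44" d="M224 422l-8 8-22 9-12 11-1 17-3 7 3 24 7 15 34 34 14-12 24-13 5-6-5-18-1-24-5-9 0-10-6-17-4-6 0-4-11 0z"/>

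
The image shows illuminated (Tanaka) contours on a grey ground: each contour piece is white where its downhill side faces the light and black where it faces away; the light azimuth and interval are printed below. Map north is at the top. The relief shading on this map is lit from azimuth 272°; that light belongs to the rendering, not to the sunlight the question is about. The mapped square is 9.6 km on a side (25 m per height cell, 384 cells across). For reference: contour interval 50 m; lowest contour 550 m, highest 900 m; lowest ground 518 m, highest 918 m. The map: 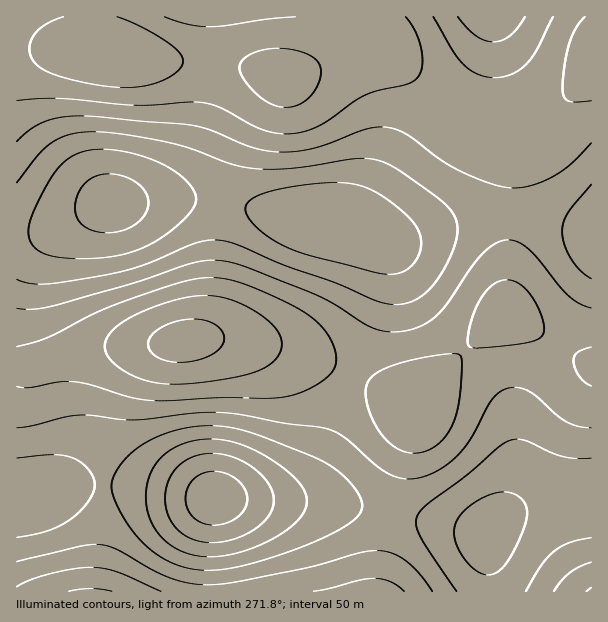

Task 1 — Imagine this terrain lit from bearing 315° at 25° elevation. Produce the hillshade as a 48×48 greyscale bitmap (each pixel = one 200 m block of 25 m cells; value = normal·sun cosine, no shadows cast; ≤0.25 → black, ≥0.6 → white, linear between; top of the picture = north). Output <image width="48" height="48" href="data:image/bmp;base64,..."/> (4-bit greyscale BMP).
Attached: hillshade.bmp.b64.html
<image width="48" height="48" href="data:image/bmp;base64,Qk32BAAAAAAAAHYAAAAoAAAAMAAAADAAAAABAAQAAAAAAIAEAAATCwAAEwsAABAAAAAAAAAAAAAAABEREQAiIiIAMzMzAERERABVVVUAZmZmAHd3dwCIiIgAmZmZAKqqqgC7u7sAzMzMAN3d3QDu7u4A////AMzMy7qqqqvM3d3My7u7upiHZmeJq7zMzMzMy7qpmau83d3czLu7uqmHZmeJq7zMzMzMy7qZmZq83u7dzMy7uqmHZmeJqrvMzLzMy7qYiJm83u7t3My7uqmHZmeImru7u7u7u6mHd3irze7t3Mu7uph2ZmZ4maqqq6q7uqmGZmeKvN3dzLu6qZh2VVVniZmqqpmqqph2VFV4m8zMu6qqmYdlREVWeImZmYiZmZhlQzRWiau6qpmZiHZUQzRWZ4iId3eImYdlMyM1Z4mZmIiIh3ZUMiNFZ3d3dmZ3iIdkMiIjRneIh3d3d3ZTMiI0Vnd2ZlVmd3dkMhESNFZmZmZ3d3ZUMiI0VmZmVUVWZ3ZUMhERI0VVZmZnd3ZUMiIzVmZmVURFVmZUMhABEjRFVVZneHdlQyIzVmZmVUREVWVUMhEBEjNERVZniIh2QzI0Vmd2ZUREVVVUMhEREjNERVVniJiHVDM0Vmd3ZlVEVVVUMyEREjNERFVniZmHZUREVmd3dmVVVVVVQyISIjNERFVniZmYdlREVmd3d2ZmVmZlVDMiIzRERVVniaqph2VUVWd4h3d3ZndmZVQzM0RFVVVniaqqmHZVVWd4iIiIiIiId2VUREVVVVZniZqqqYdlVWZ4iJmZmZmZmIdmZVVmZmZniZq7qph2ZWZ4iaqqqru7uqmHd2Znd3d3iZq7uqmHZmZ4iaq7vMzMzLqpiId4iHeIiZq7u7qYdmZ3iau8zN3d3dy6qZiIiIiIiZq8zMuph3Z3iau8zd3u7t3LupmZmZmZmaq8zMy6mHd3iaq7zN3u7u7cu6qqqqqZmaq7zMy7mHd3iJmrvM3e7u7cy6qqqqqqmZqrzMzLqYd3eImaq8zd7u7cy6qqqqqqmZmqvMzLqYd2d3iJmrvN3d3cuqmZmqqpmZmaq7u7qYdmZmZ4iZq8zNzLupmIiZmZmIiJmqqqmHdmVVVmeImqu8u6qYh3d4iIiIiIiZmZmHZlVUVVZ3iZqqqpmHZmZmd3d3d3iIiIh3ZVRERFVmeImZmZh2ZVRFVmZ3d3d3d3d2VURDM0RVZ3iIiIdmVEMzRFZmd3d3d3ZmVUQzMzRFVmd3d3ZlRDIiM0VmZ3d2ZmZlVUQzMzM0RVVmZmZlQzIiIzRWZ3d3ZmZmVUQzIiIzNERVVmZVRDIiIjRWZ3d3d2ZmZUQzIiIiMzRERVVVVDMiIjRFZ3d3d3d3ZlRDMiIiIjMzRFVmVUQyIjNFZnd3d4h3dmVEMyIiIiIzNFVmZlRDMzNFZnd4iIiIh2VUQzMiIiIzNFVmdmVUQzRFVmd4iJmZiHZVVEMzMzMzRFZnd3ZlRERFVmd3iZmqmYdmZVRERERERWZ3iHd2VVVVVWZ3iZqqqZh3dmZlVVVVVmeIiIh3ZmZVVWZniZqruqmIiHd3dmZmd3iJmZiId3dmZlZneJq7u6qamZmIiHd4iJmaqpmZiIh3ZmZmeJq7u7qqqqqpmYiJmqq7uqqpmZmIdmZmeJq7zLu7u6qqmZmZqru7u7qqqpmYdmZmeJq7zMuw=="/>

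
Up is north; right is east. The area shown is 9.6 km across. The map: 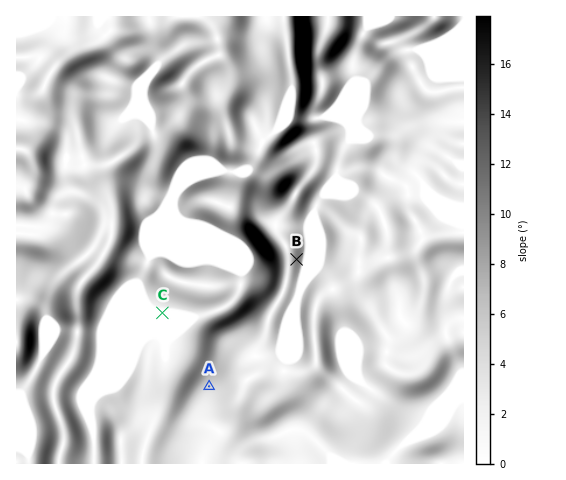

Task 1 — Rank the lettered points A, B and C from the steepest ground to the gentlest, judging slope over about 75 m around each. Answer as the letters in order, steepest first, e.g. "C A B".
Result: B A C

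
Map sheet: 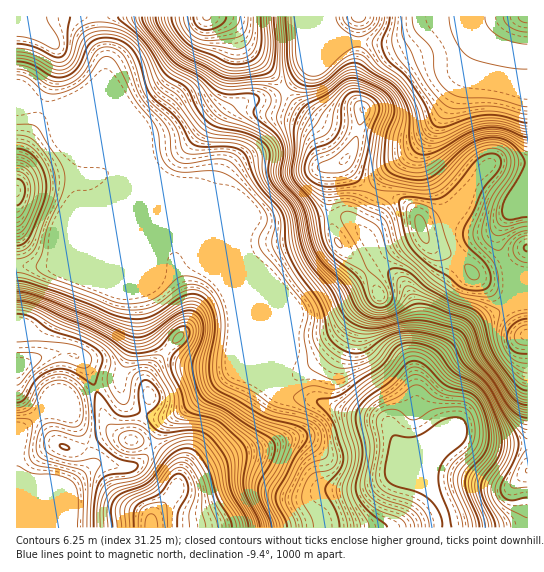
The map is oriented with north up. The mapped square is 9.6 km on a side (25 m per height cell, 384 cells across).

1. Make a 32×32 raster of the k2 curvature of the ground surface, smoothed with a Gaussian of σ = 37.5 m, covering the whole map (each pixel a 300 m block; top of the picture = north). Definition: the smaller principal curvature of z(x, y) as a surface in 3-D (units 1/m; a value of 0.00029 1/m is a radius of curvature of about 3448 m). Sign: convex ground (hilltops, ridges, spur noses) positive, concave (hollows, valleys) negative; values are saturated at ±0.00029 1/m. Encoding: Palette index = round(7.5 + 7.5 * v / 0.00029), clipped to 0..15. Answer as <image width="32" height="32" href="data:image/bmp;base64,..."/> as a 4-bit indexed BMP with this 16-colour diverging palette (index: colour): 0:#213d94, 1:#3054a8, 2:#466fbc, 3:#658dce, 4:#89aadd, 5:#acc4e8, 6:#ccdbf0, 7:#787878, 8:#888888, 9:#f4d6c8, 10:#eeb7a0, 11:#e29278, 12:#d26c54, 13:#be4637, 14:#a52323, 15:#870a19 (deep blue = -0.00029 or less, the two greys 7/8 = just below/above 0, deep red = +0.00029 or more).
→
<image width="32" height="32" href="data:image/bmp;base64,Qk12AgAAAAAAAHYAAAAoAAAAIAAAACAAAAABAAQAAAAAAAACAAATCwAAEwsAABAAAAAAAAAAlD0hAKhUMAC8b0YAzo1lAN2qiQDoxKwA8NvMAHh4eACIiIgAyNb0AKC37gB4kuIAVGzSADdGvgAjI6UAGQqHAHdzN2iXZ4u1M1iGaJZCIjZ3czmKhXZmUBRndVZkQUmGd3I1RDeoYxFDVTNERjNqp1MkMwAZqHZGhEeFJXc0Z3lHiFRDBIiHZ4RHpzR3UjNGOadGmzKZh3d2d3c0ZnUSMyRSR1YwJ5dlZ4dkNYdVACFSZFdEdRF1MyIhIzR3UwBXgkJWN7mCEjRVRnZURDIAjIVFZjeFVSNXaGh2dCJEEmmHZ5g1YyMjd3ZmeKYSVTiYVniZQTaXEnd1Z3UgAhA6qXdoliMo6xF3dGUxEjVhBXq5dTEkEncid3Q0V+ojRhMzcxABNEE0FXdiRVjZAmp2RwABR3dlMzd2NDNFYgZ4qUcUV3d3aGV3ZUNJdlI3doclZFd3d3dnd2Yxe5VEeXdlOoM3d3d3d3dWEohkRIhmUymFJ3d3d3d3YwJVNFSJZ3UBlzV3d3d3diACNEZ1h1iGB7c1h2d1VnUjaql1RWNXd1GWRnh3VnZVM1vYlyEjR4mwZVZmd1d2QyAEhnhjMias4FVXd3dWVVRDJmVmY0ECeqBnZ3d0RViXZ1aGZ4VTIQEQdVV3Y2ZYZERVdY3ZQ1VCI0MzNkSGMhAAMhO6hBRmZmcjdiVUUiN6hTAAQgA1Z3d3RrojQiSIaapQdAM1Z3d3d2eVIjJYumaJcHdBNWd3dlV3ZlVDeqyYh1B2WoVWd3Z5"/>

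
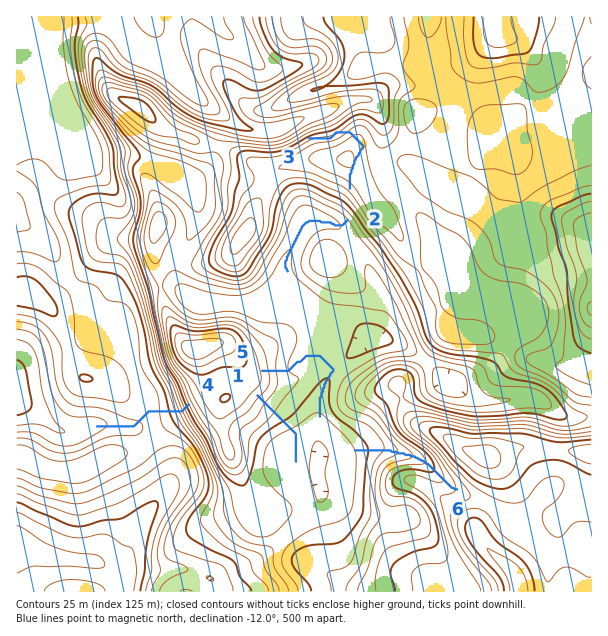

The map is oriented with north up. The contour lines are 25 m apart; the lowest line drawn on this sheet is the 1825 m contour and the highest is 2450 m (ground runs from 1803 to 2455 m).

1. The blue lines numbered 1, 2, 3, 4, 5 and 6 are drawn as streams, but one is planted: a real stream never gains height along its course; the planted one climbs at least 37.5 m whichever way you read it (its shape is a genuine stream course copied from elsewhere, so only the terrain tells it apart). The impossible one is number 3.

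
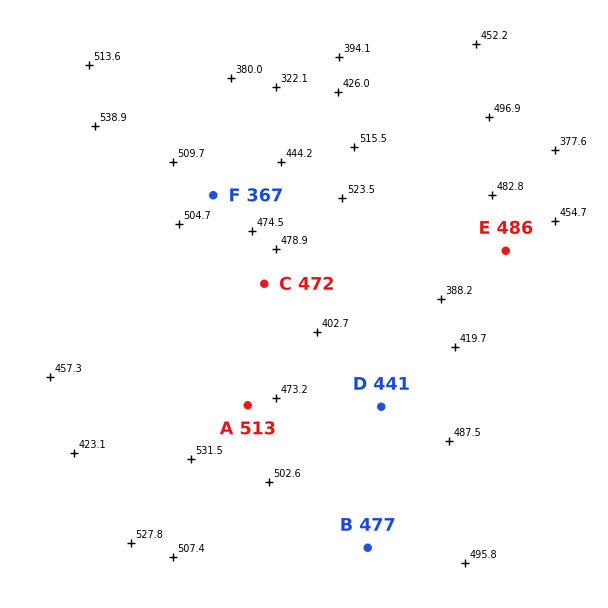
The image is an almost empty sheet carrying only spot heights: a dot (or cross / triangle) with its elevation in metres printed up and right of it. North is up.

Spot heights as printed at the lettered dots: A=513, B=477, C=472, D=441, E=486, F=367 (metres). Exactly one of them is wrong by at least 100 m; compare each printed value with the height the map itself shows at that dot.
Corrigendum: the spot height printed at F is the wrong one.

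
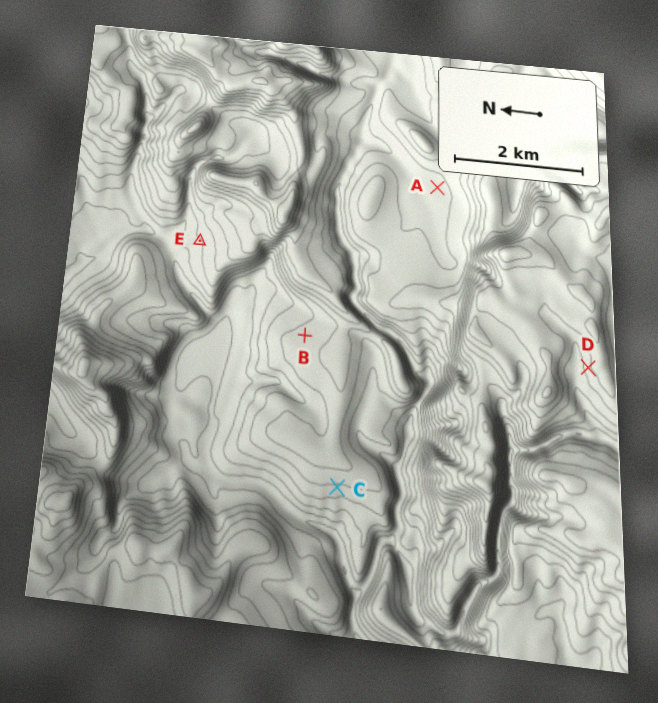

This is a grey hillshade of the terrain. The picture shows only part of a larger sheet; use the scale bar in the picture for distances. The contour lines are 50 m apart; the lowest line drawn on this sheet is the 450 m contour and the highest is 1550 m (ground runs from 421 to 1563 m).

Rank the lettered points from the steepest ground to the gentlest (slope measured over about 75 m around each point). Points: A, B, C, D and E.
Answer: D C E B A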